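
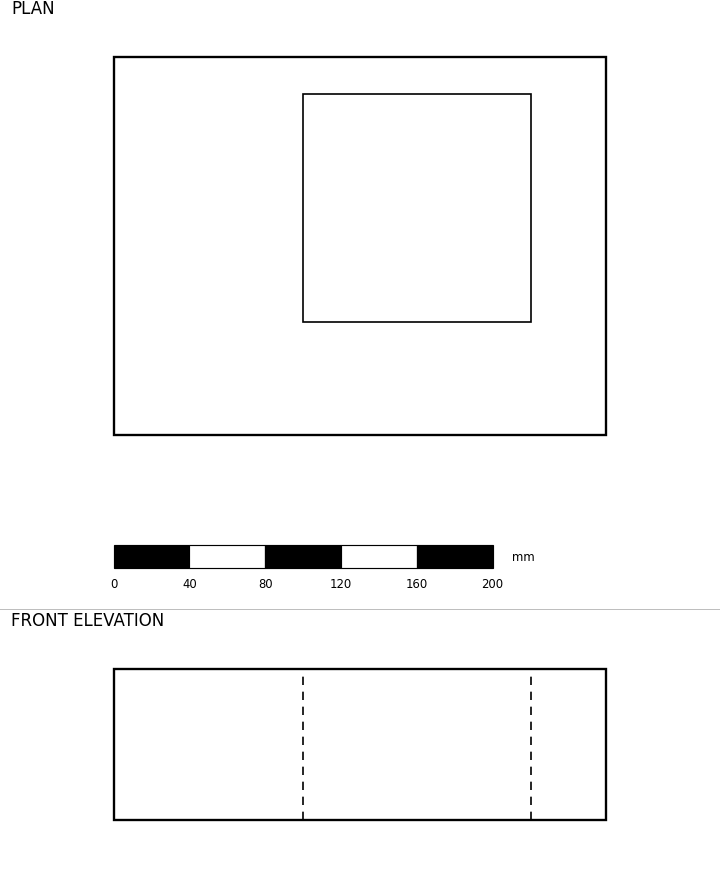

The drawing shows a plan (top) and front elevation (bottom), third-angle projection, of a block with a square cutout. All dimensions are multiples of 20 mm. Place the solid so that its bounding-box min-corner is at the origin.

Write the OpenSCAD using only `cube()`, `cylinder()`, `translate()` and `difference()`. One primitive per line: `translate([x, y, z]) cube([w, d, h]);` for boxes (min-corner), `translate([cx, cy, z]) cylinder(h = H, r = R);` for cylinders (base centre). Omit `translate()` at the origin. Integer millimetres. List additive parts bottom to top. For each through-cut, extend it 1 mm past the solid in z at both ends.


difference() {
  cube([260, 200, 80]);
  translate([100, 60, -1]) cube([120, 120, 82]);
}


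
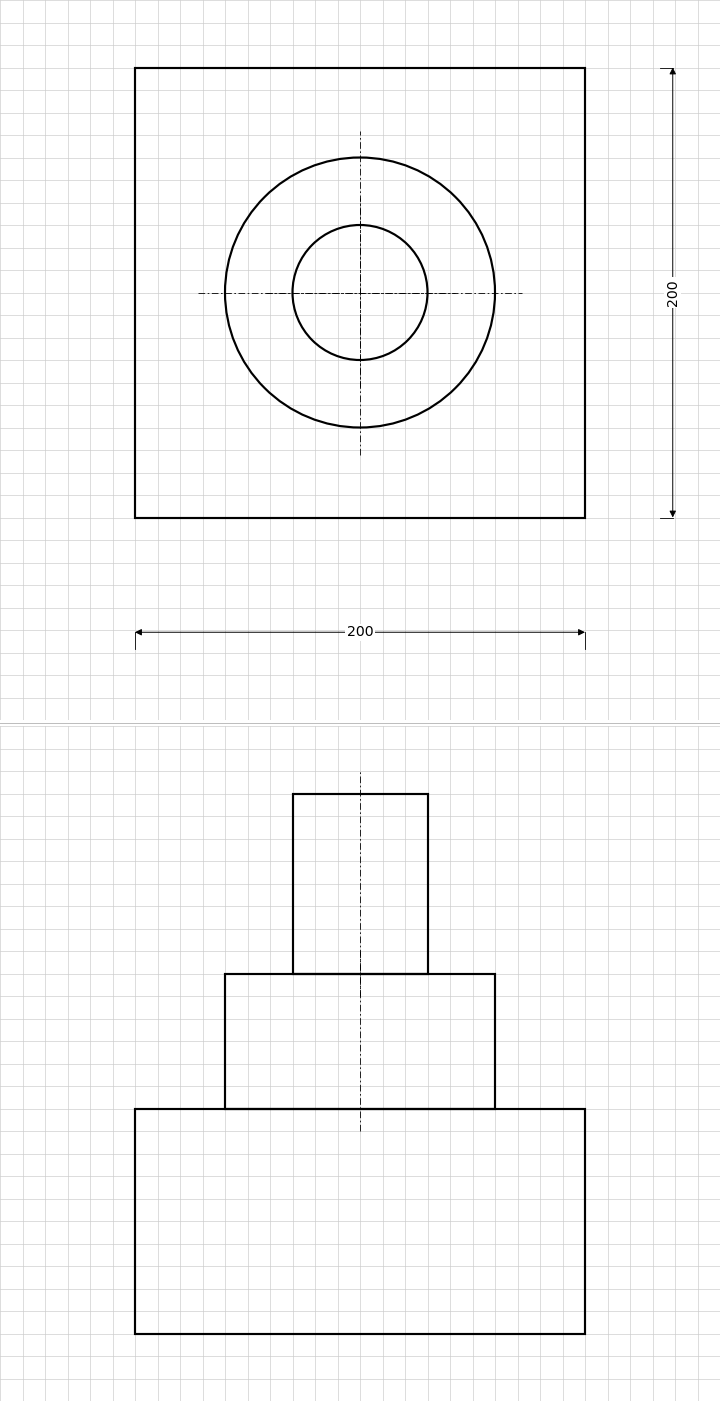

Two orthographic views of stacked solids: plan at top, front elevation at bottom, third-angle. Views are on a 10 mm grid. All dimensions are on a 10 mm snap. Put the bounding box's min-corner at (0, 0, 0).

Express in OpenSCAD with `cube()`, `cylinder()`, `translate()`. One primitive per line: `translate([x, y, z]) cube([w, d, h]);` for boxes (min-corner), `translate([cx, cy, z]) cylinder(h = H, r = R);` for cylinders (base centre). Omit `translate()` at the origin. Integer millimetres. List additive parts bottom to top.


cube([200, 200, 100]);
translate([100, 100, 100]) cylinder(h = 60, r = 60);
translate([100, 100, 160]) cylinder(h = 80, r = 30);


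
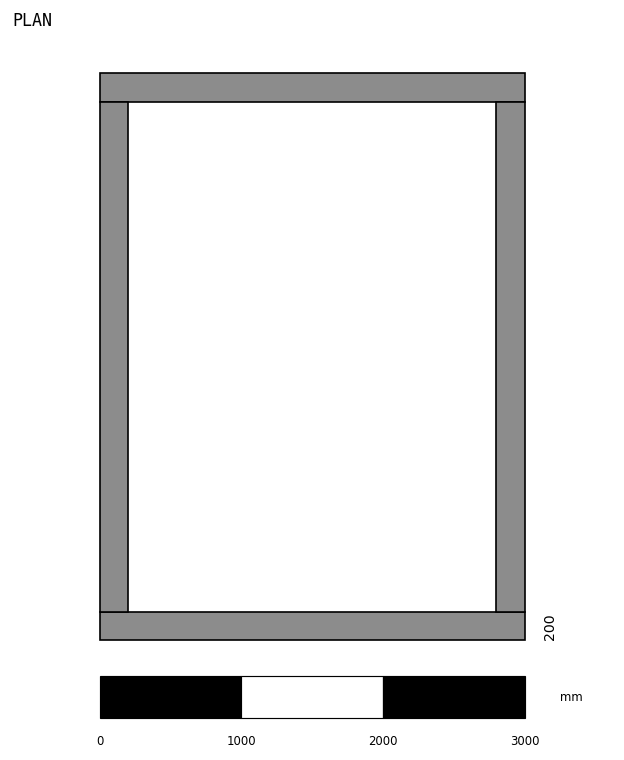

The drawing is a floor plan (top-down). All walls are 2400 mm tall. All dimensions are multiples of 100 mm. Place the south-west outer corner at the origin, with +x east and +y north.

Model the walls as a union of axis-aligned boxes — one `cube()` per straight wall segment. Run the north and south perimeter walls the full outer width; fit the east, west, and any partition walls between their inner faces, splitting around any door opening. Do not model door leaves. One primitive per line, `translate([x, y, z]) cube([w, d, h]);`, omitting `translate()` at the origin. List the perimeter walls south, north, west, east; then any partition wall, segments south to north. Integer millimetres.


cube([3000, 200, 2400]);
translate([0, 3800, 0]) cube([3000, 200, 2400]);
translate([0, 200, 0]) cube([200, 3600, 2400]);
translate([2800, 200, 0]) cube([200, 3600, 2400]);


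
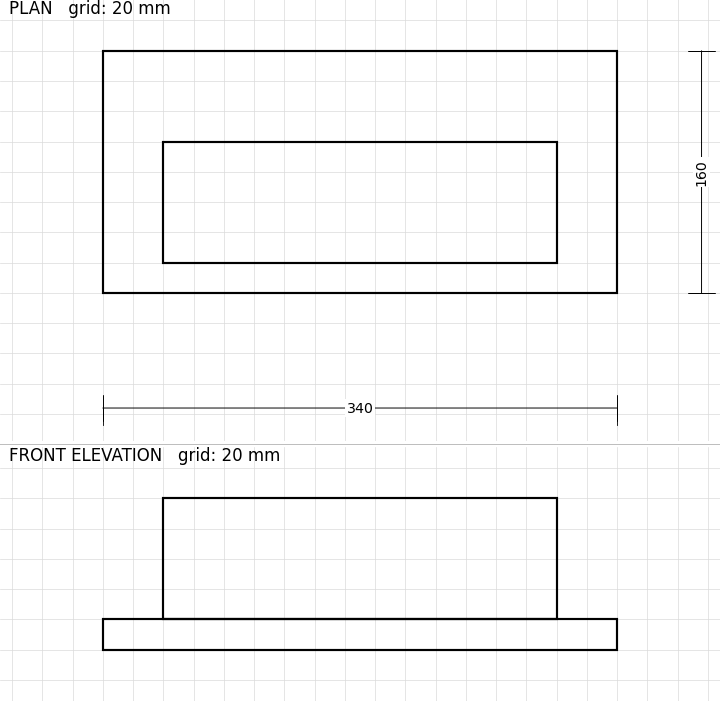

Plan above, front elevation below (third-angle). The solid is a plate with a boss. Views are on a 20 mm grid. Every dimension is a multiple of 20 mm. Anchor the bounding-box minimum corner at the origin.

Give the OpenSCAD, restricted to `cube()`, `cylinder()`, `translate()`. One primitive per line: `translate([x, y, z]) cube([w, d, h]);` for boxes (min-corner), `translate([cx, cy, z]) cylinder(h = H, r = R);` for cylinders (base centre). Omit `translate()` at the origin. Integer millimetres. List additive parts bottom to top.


cube([340, 160, 20]);
translate([40, 20, 20]) cube([260, 80, 80]);


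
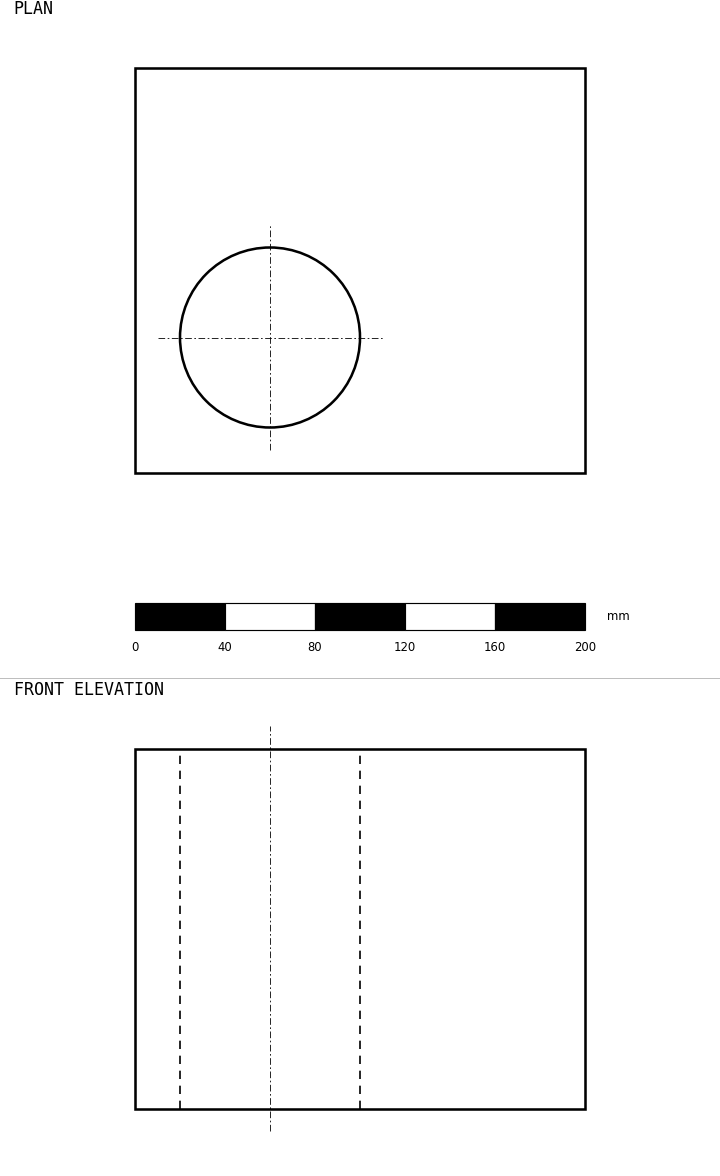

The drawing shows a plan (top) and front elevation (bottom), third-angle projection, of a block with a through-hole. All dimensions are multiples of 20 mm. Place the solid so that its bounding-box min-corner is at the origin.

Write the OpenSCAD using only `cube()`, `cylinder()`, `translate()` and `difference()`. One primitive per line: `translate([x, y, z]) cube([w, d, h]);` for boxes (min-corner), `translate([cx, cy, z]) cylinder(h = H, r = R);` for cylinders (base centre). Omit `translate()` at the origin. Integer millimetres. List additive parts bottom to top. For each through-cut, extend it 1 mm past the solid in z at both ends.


difference() {
  cube([200, 180, 160]);
  translate([60, 60, -1]) cylinder(h = 162, r = 40);
}


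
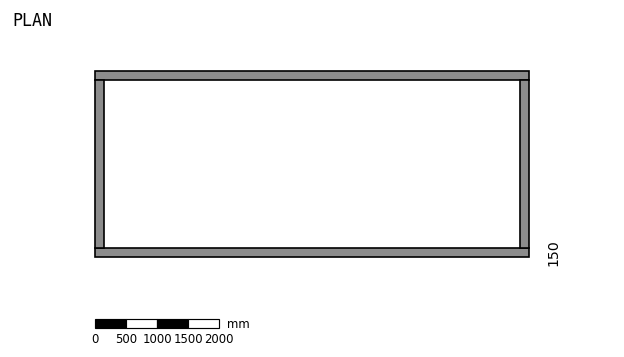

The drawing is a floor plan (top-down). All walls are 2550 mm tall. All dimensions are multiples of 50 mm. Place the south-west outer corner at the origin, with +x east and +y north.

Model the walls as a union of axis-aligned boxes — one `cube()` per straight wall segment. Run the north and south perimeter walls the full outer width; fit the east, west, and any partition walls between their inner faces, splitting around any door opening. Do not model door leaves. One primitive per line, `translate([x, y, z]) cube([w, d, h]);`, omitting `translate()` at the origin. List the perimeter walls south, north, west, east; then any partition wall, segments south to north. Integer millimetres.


cube([7000, 150, 2550]);
translate([0, 2850, 0]) cube([7000, 150, 2550]);
translate([0, 150, 0]) cube([150, 2700, 2550]);
translate([6850, 150, 0]) cube([150, 2700, 2550]);


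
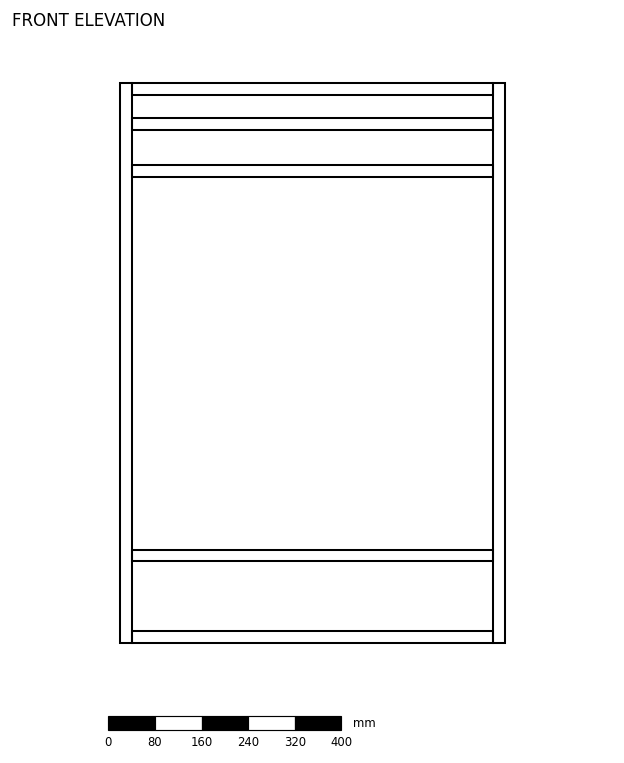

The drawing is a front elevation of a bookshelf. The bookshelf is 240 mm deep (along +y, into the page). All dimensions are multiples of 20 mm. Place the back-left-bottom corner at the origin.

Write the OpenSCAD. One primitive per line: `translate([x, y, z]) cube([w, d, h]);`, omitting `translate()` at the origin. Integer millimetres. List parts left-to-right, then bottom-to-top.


cube([20, 240, 960]);
translate([20, 0, 0]) cube([620, 240, 20]);
translate([20, 0, 140]) cube([620, 240, 20]);
translate([20, 0, 800]) cube([620, 240, 20]);
translate([20, 0, 880]) cube([620, 240, 20]);
translate([20, 0, 940]) cube([620, 240, 20]);
translate([640, 0, 0]) cube([20, 240, 960]);


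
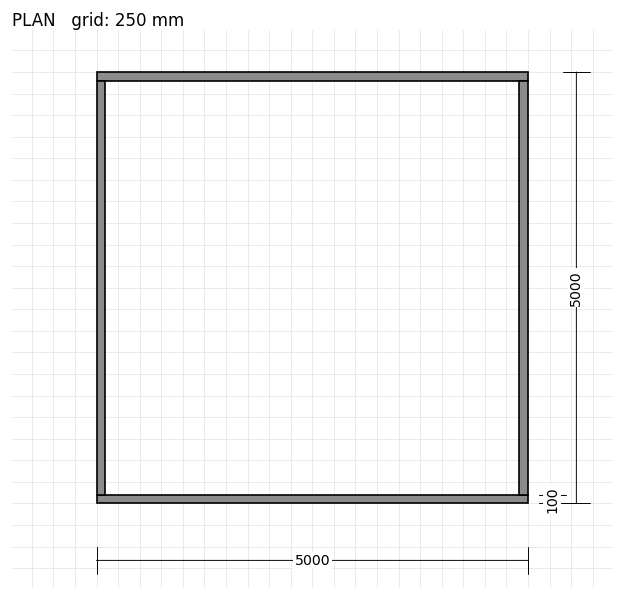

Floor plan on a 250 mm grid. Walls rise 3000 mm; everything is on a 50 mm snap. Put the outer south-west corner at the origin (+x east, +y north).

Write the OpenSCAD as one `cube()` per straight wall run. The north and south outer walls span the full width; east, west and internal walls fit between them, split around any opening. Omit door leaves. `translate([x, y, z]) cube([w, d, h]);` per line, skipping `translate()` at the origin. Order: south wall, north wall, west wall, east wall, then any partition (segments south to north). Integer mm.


cube([5000, 100, 3000]);
translate([0, 4900, 0]) cube([5000, 100, 3000]);
translate([0, 100, 0]) cube([100, 4800, 3000]);
translate([4900, 100, 0]) cube([100, 4800, 3000]);


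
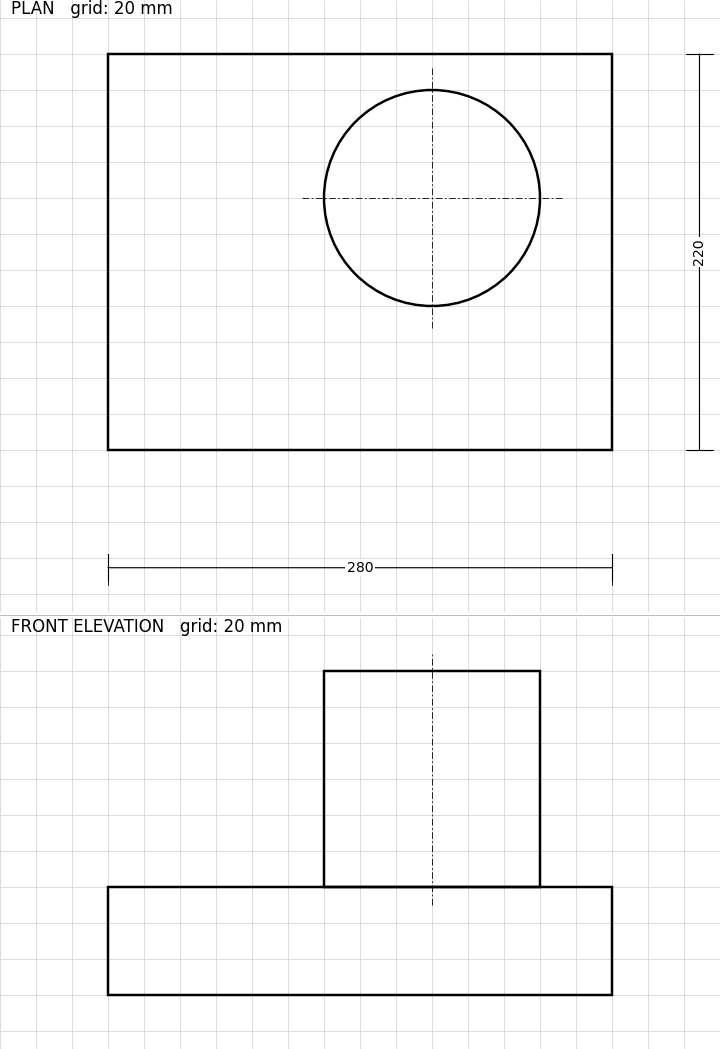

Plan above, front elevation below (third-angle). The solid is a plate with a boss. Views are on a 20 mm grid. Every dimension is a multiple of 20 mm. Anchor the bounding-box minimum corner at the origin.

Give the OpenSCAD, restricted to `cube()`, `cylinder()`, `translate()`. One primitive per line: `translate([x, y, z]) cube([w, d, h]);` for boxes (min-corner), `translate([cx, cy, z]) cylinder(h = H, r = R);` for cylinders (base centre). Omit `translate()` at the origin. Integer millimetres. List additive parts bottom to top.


cube([280, 220, 60]);
translate([180, 140, 60]) cylinder(h = 120, r = 60);


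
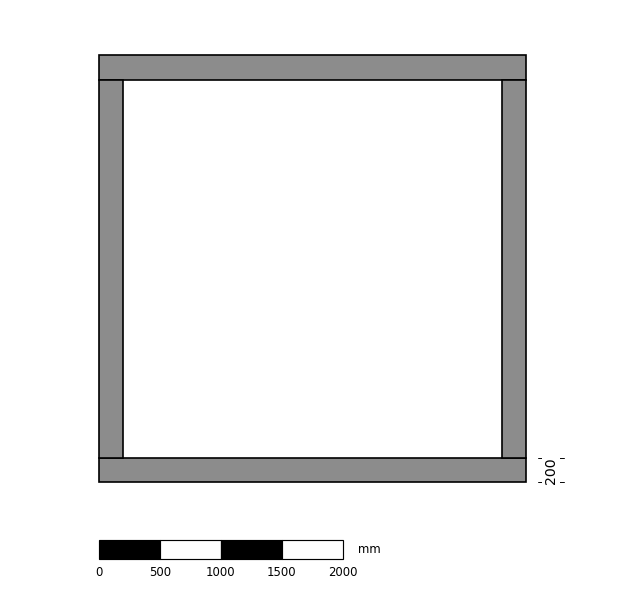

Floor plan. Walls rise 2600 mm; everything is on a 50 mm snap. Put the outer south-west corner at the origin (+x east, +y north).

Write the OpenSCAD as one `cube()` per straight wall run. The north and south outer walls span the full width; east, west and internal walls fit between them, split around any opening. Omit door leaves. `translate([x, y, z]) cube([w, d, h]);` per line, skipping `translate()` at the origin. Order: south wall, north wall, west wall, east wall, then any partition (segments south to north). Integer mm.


cube([3500, 200, 2600]);
translate([0, 3300, 0]) cube([3500, 200, 2600]);
translate([0, 200, 0]) cube([200, 3100, 2600]);
translate([3300, 200, 0]) cube([200, 3100, 2600]);


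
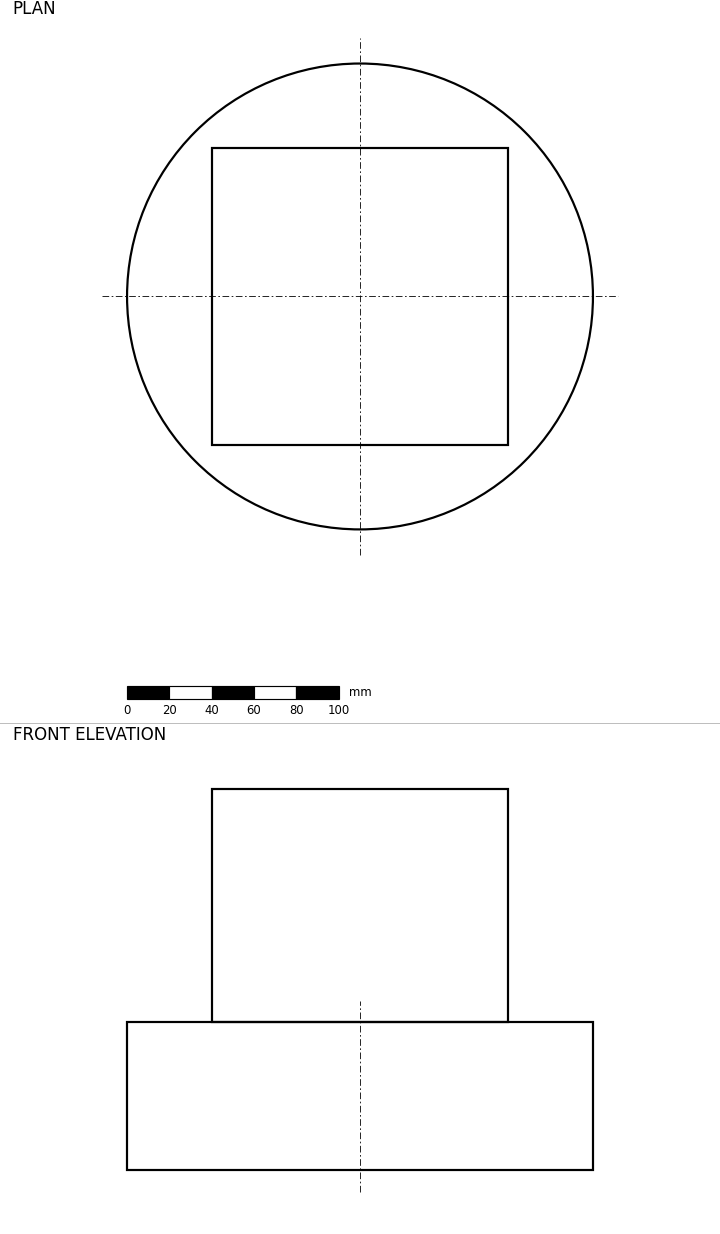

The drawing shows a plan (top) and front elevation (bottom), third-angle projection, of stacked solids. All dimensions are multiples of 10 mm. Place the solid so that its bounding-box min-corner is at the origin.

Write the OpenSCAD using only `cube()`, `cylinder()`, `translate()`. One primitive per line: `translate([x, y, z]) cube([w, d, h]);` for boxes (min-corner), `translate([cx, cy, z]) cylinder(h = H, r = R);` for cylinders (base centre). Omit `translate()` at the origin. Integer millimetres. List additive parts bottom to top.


translate([110, 110, 0]) cylinder(h = 70, r = 110);
translate([40, 40, 70]) cube([140, 140, 110]);


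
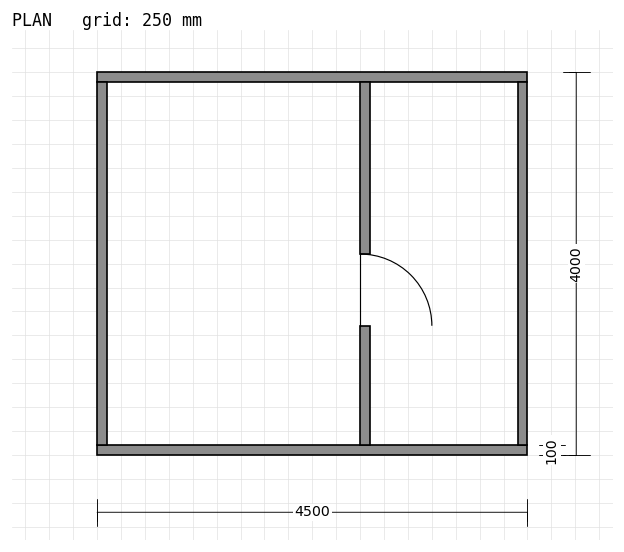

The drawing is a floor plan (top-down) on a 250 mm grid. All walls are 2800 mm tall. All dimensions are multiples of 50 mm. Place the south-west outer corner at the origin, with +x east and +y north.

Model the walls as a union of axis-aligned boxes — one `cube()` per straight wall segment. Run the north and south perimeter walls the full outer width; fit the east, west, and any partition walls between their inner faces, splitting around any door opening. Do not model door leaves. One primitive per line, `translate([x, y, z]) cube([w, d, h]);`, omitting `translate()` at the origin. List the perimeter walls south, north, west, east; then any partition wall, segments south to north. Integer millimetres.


cube([4500, 100, 2800]);
translate([0, 3900, 0]) cube([4500, 100, 2800]);
translate([0, 100, 0]) cube([100, 3800, 2800]);
translate([4400, 100, 0]) cube([100, 3800, 2800]);
translate([2750, 100, 0]) cube([100, 1250, 2800]);
translate([2750, 2100, 0]) cube([100, 1800, 2800]);


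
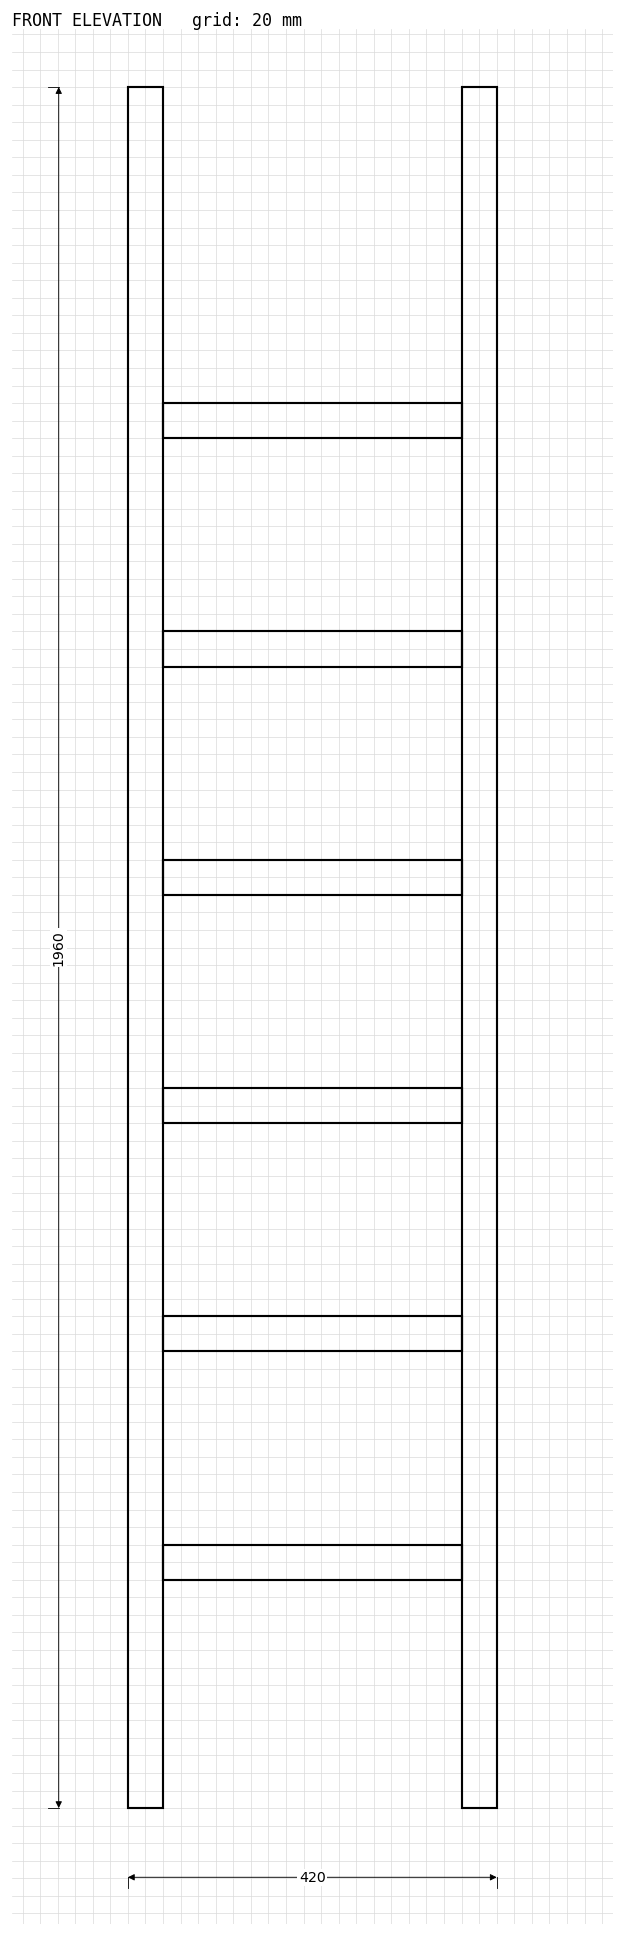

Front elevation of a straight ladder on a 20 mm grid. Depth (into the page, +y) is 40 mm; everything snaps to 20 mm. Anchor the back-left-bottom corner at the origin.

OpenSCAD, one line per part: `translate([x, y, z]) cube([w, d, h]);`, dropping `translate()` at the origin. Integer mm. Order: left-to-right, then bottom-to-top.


cube([40, 40, 1960]);
translate([40, 0, 260]) cube([340, 40, 40]);
translate([40, 0, 520]) cube([340, 40, 40]);
translate([40, 0, 780]) cube([340, 40, 40]);
translate([40, 0, 1040]) cube([340, 40, 40]);
translate([40, 0, 1300]) cube([340, 40, 40]);
translate([40, 0, 1560]) cube([340, 40, 40]);
translate([380, 0, 0]) cube([40, 40, 1960]);


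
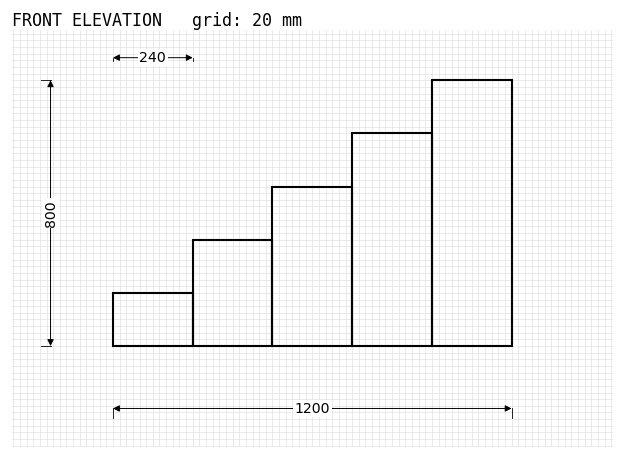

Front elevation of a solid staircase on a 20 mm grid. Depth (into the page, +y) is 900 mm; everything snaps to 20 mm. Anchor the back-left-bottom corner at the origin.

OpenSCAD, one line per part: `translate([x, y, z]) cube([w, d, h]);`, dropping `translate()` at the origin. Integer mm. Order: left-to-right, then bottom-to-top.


cube([240, 900, 160]);
translate([240, 0, 0]) cube([240, 900, 320]);
translate([480, 0, 0]) cube([240, 900, 480]);
translate([720, 0, 0]) cube([240, 900, 640]);
translate([960, 0, 0]) cube([240, 900, 800]);


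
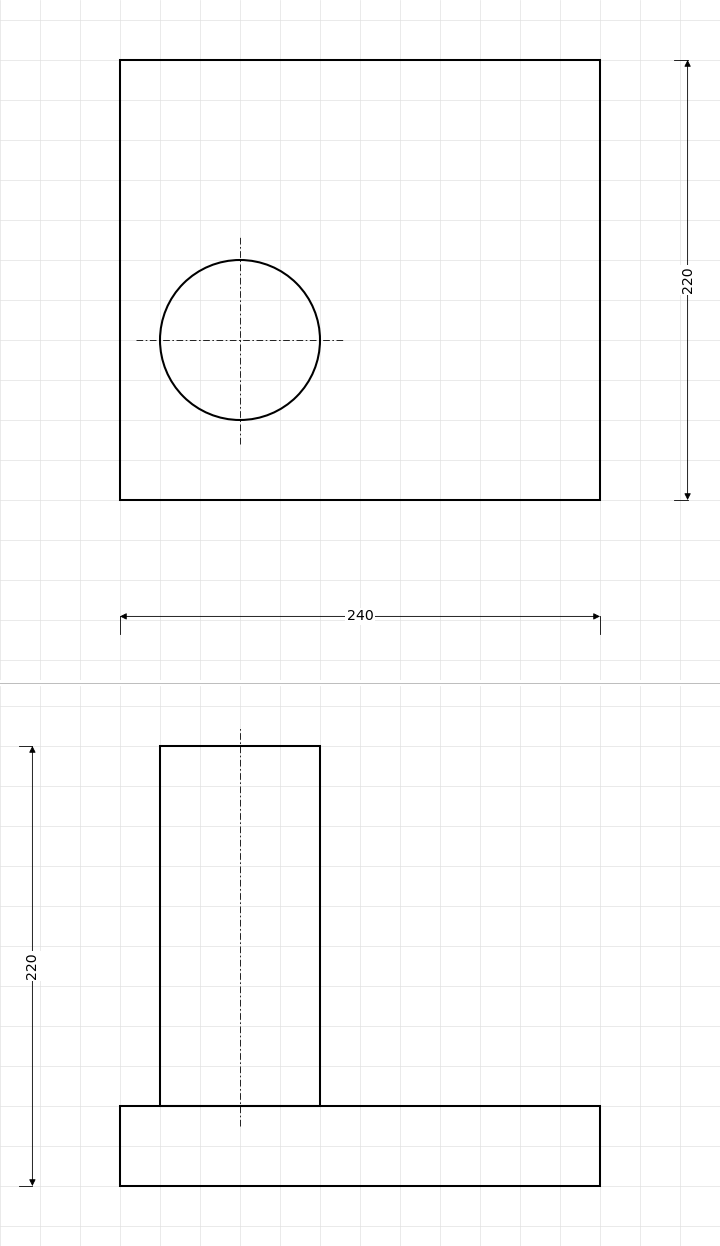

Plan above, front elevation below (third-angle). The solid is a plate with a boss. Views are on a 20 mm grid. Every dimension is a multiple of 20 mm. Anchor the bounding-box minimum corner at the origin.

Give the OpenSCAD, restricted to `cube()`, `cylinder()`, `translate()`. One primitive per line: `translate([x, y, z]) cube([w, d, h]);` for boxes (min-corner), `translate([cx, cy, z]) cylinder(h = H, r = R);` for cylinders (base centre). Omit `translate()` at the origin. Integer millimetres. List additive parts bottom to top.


cube([240, 220, 40]);
translate([60, 80, 40]) cylinder(h = 180, r = 40);


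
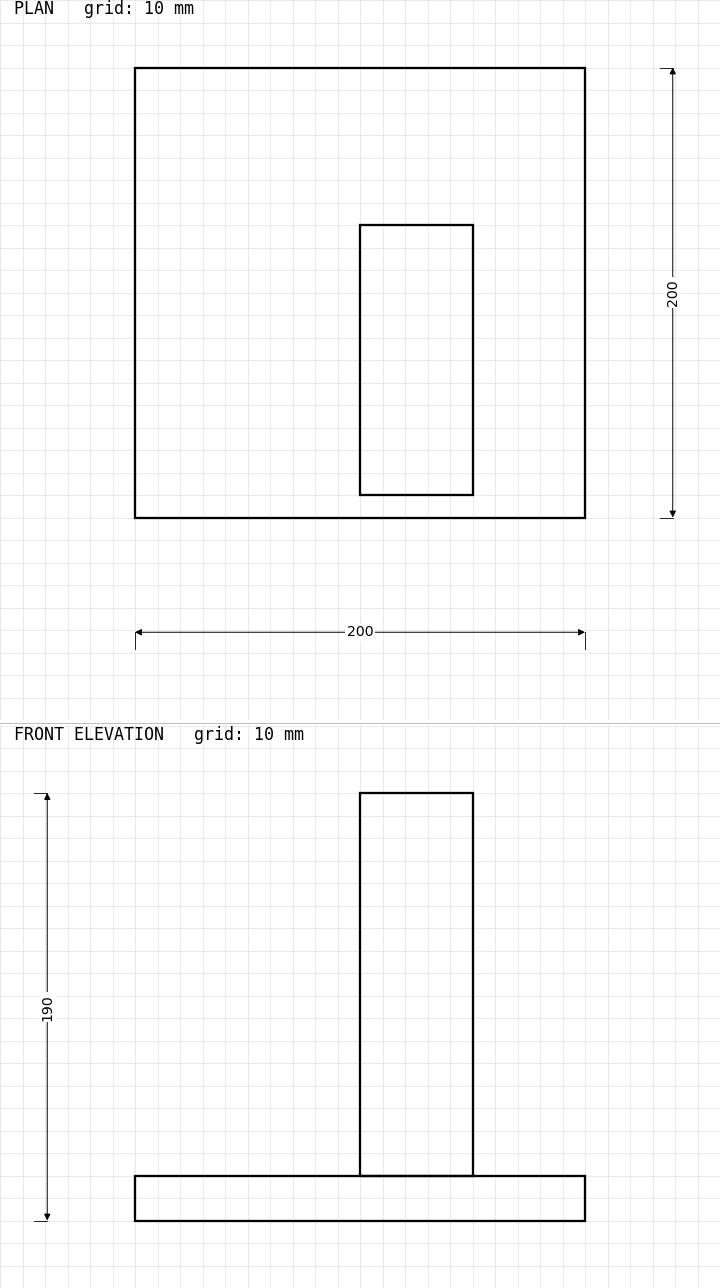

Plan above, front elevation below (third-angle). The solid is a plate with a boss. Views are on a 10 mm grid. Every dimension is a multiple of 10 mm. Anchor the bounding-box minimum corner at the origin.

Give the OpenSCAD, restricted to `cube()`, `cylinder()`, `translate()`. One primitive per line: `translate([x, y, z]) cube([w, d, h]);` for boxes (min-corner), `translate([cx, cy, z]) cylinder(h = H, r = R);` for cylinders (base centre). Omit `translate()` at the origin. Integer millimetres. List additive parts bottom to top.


cube([200, 200, 20]);
translate([100, 10, 20]) cube([50, 120, 170]);


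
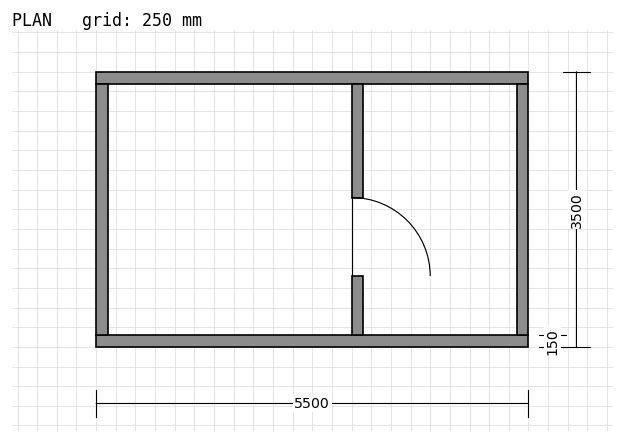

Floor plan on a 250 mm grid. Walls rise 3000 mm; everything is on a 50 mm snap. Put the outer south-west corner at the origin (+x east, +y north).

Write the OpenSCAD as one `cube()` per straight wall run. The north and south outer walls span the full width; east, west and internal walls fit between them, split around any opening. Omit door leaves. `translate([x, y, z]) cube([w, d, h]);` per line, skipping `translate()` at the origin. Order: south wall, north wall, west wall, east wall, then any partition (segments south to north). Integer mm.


cube([5500, 150, 3000]);
translate([0, 3350, 0]) cube([5500, 150, 3000]);
translate([0, 150, 0]) cube([150, 3200, 3000]);
translate([5350, 150, 0]) cube([150, 3200, 3000]);
translate([3250, 150, 0]) cube([150, 750, 3000]);
translate([3250, 1900, 0]) cube([150, 1450, 3000]);


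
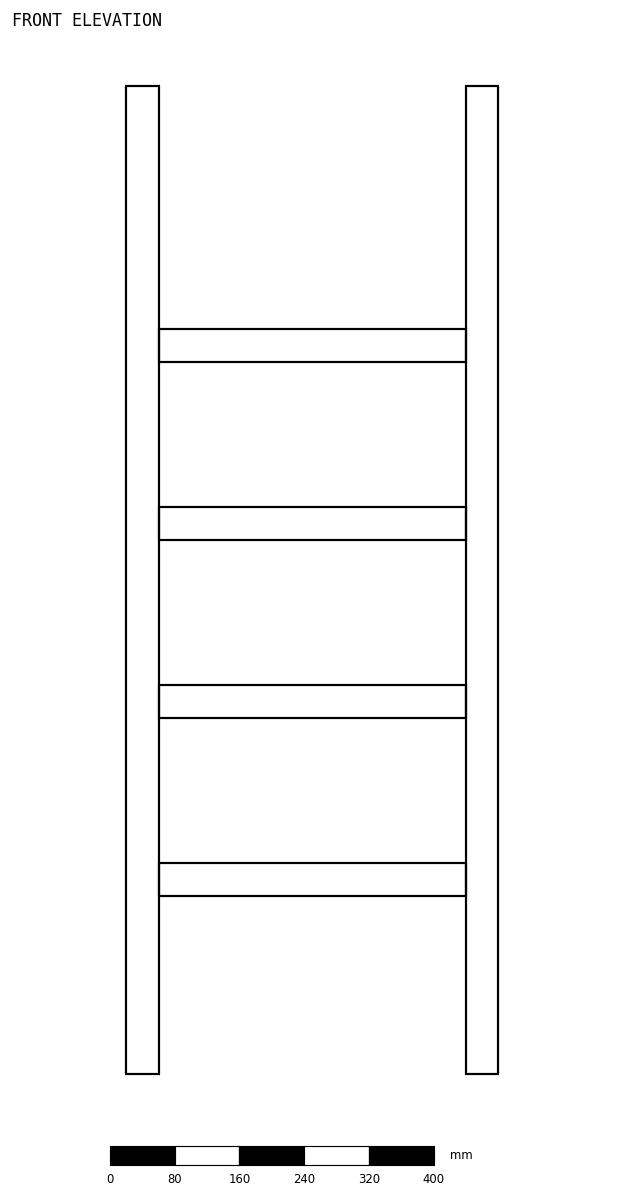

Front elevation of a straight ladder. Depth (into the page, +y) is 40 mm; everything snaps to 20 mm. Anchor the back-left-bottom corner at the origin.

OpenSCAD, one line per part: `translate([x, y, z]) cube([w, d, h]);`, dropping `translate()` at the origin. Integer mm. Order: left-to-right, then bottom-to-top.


cube([40, 40, 1220]);
translate([40, 0, 220]) cube([380, 40, 40]);
translate([40, 0, 440]) cube([380, 40, 40]);
translate([40, 0, 660]) cube([380, 40, 40]);
translate([40, 0, 880]) cube([380, 40, 40]);
translate([420, 0, 0]) cube([40, 40, 1220]);


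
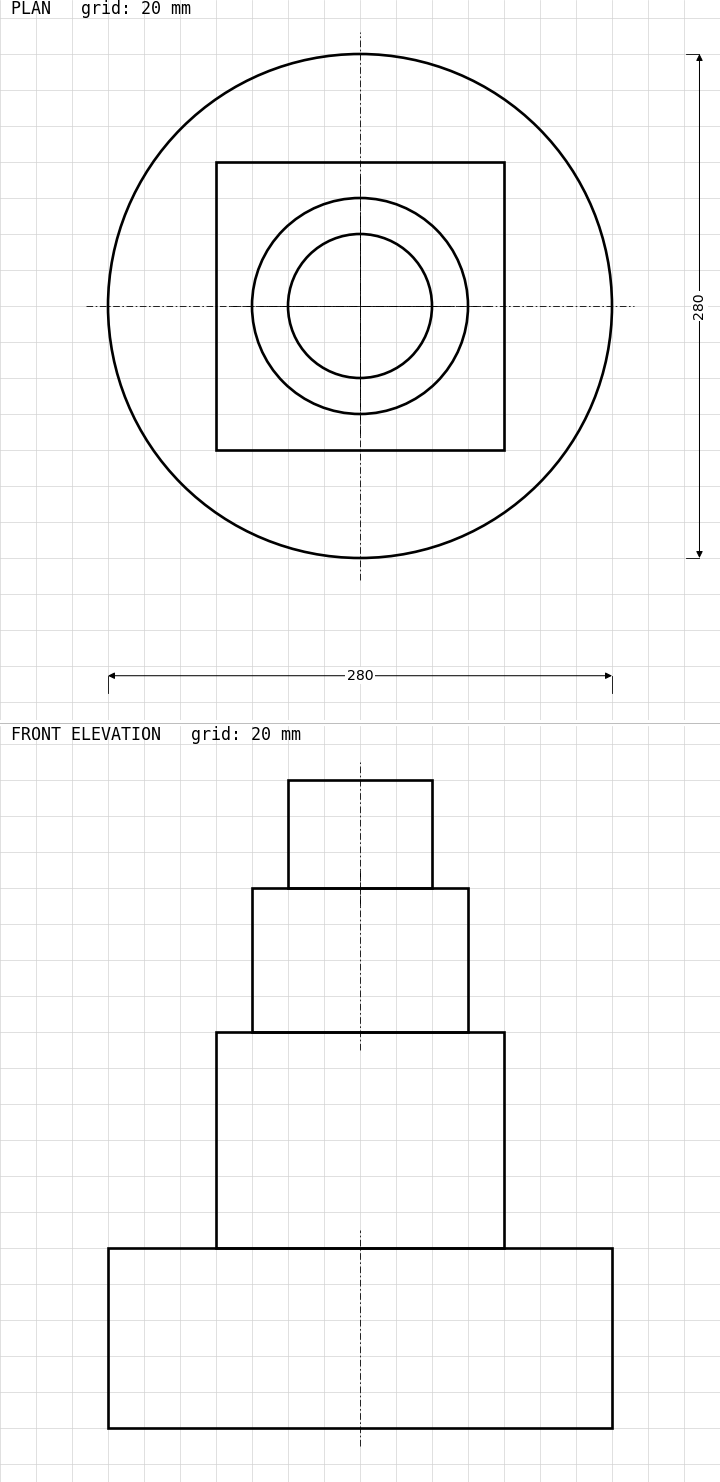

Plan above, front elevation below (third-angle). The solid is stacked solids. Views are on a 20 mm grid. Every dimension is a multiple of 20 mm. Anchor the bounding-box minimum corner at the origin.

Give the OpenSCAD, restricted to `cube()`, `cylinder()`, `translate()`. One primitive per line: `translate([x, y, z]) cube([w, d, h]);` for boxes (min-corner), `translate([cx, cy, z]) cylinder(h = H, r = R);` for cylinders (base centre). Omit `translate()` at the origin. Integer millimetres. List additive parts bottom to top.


translate([140, 140, 0]) cylinder(h = 100, r = 140);
translate([60, 60, 100]) cube([160, 160, 120]);
translate([140, 140, 220]) cylinder(h = 80, r = 60);
translate([140, 140, 300]) cylinder(h = 60, r = 40);


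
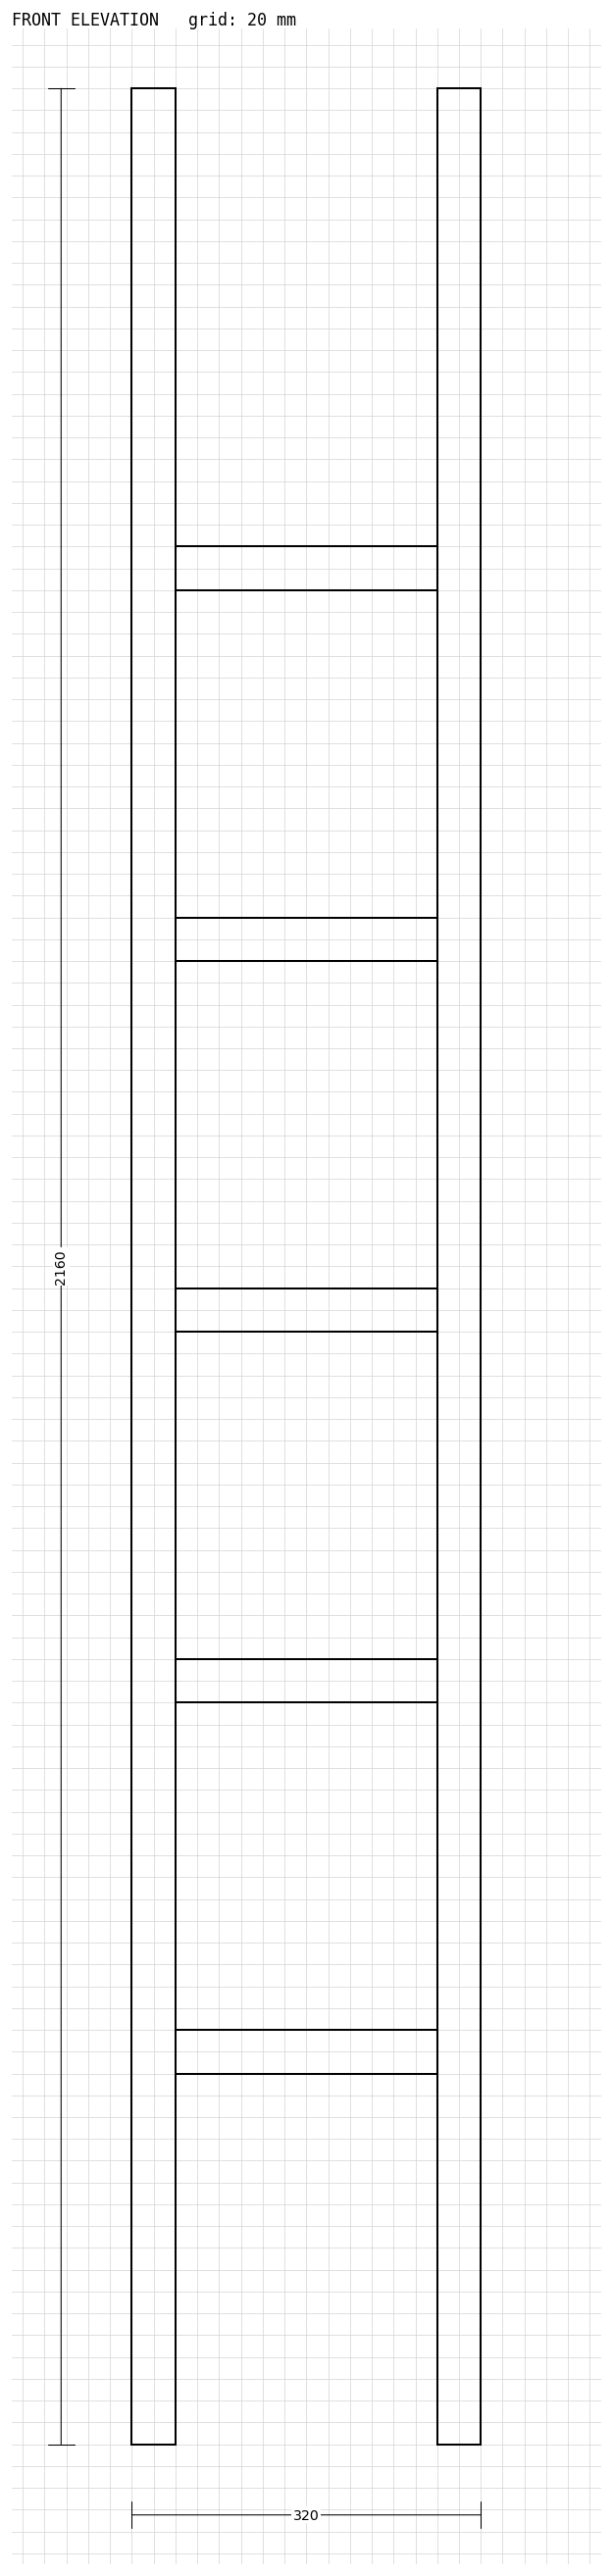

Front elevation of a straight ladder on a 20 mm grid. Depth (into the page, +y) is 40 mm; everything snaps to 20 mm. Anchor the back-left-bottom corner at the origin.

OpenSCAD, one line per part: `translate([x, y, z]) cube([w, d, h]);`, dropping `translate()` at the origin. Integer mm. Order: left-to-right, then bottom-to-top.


cube([40, 40, 2160]);
translate([40, 0, 340]) cube([240, 40, 40]);
translate([40, 0, 680]) cube([240, 40, 40]);
translate([40, 0, 1020]) cube([240, 40, 40]);
translate([40, 0, 1360]) cube([240, 40, 40]);
translate([40, 0, 1700]) cube([240, 40, 40]);
translate([280, 0, 0]) cube([40, 40, 2160]);


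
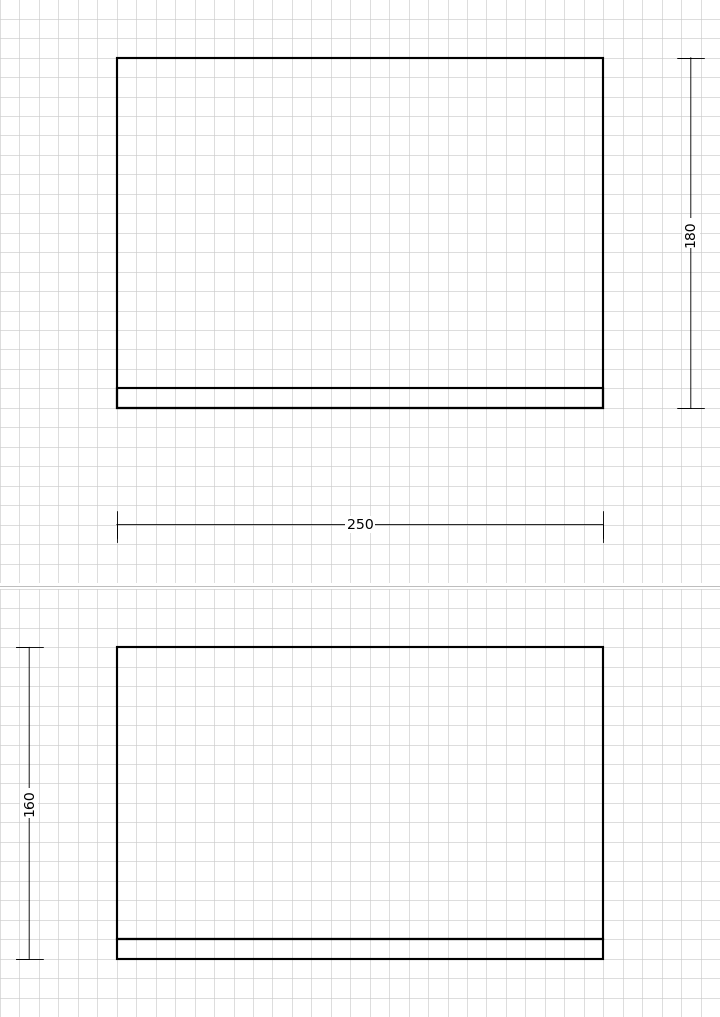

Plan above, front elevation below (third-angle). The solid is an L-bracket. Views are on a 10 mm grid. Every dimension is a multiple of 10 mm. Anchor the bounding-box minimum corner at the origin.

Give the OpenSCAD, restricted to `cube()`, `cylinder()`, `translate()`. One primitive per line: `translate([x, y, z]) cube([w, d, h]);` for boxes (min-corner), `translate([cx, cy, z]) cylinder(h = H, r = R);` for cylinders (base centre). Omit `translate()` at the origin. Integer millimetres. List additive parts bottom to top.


cube([250, 180, 10]);
translate([0, 0, 10]) cube([250, 10, 150]);


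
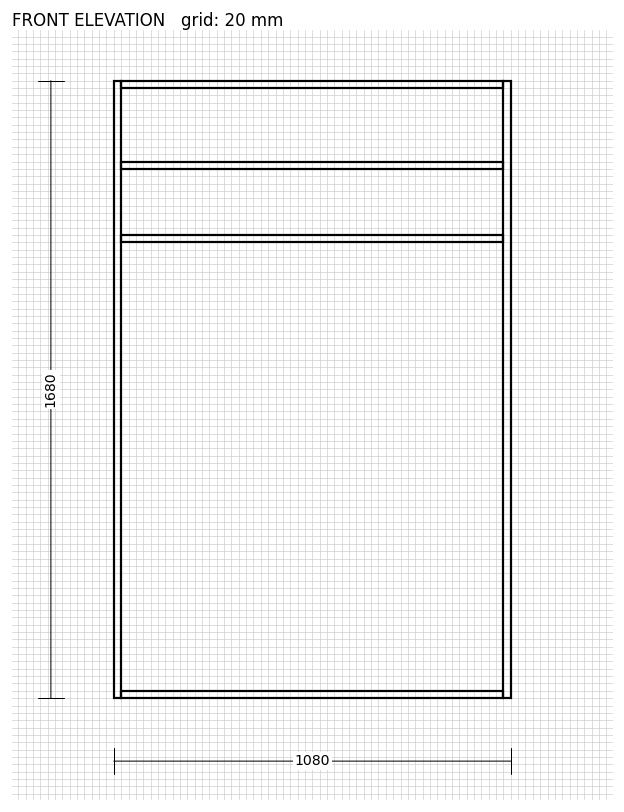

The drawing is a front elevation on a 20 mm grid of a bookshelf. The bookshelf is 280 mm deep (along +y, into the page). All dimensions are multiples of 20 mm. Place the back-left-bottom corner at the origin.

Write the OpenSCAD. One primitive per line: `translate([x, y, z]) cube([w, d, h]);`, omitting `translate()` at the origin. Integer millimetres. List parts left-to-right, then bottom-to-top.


cube([20, 280, 1680]);
translate([20, 0, 0]) cube([1040, 280, 20]);
translate([20, 0, 1240]) cube([1040, 280, 20]);
translate([20, 0, 1440]) cube([1040, 280, 20]);
translate([20, 0, 1660]) cube([1040, 280, 20]);
translate([1060, 0, 0]) cube([20, 280, 1680]);


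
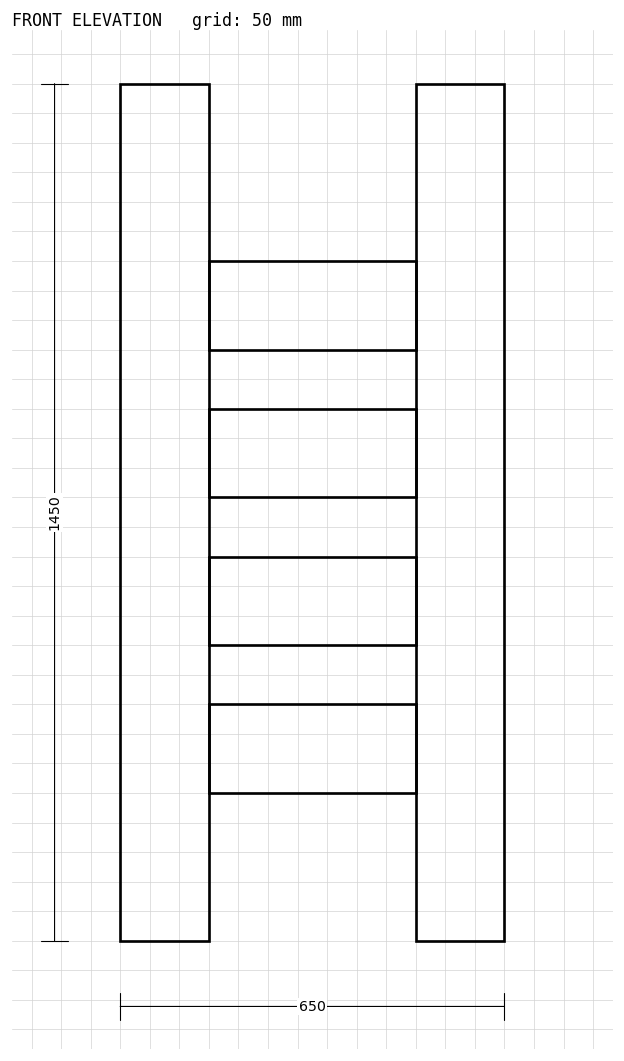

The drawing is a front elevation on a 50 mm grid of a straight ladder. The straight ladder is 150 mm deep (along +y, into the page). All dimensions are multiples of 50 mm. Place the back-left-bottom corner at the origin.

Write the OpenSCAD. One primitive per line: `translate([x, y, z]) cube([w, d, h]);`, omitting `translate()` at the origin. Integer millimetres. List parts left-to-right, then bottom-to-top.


cube([150, 150, 1450]);
translate([150, 0, 250]) cube([350, 150, 150]);
translate([150, 0, 500]) cube([350, 150, 150]);
translate([150, 0, 750]) cube([350, 150, 150]);
translate([150, 0, 1000]) cube([350, 150, 150]);
translate([500, 0, 0]) cube([150, 150, 1450]);


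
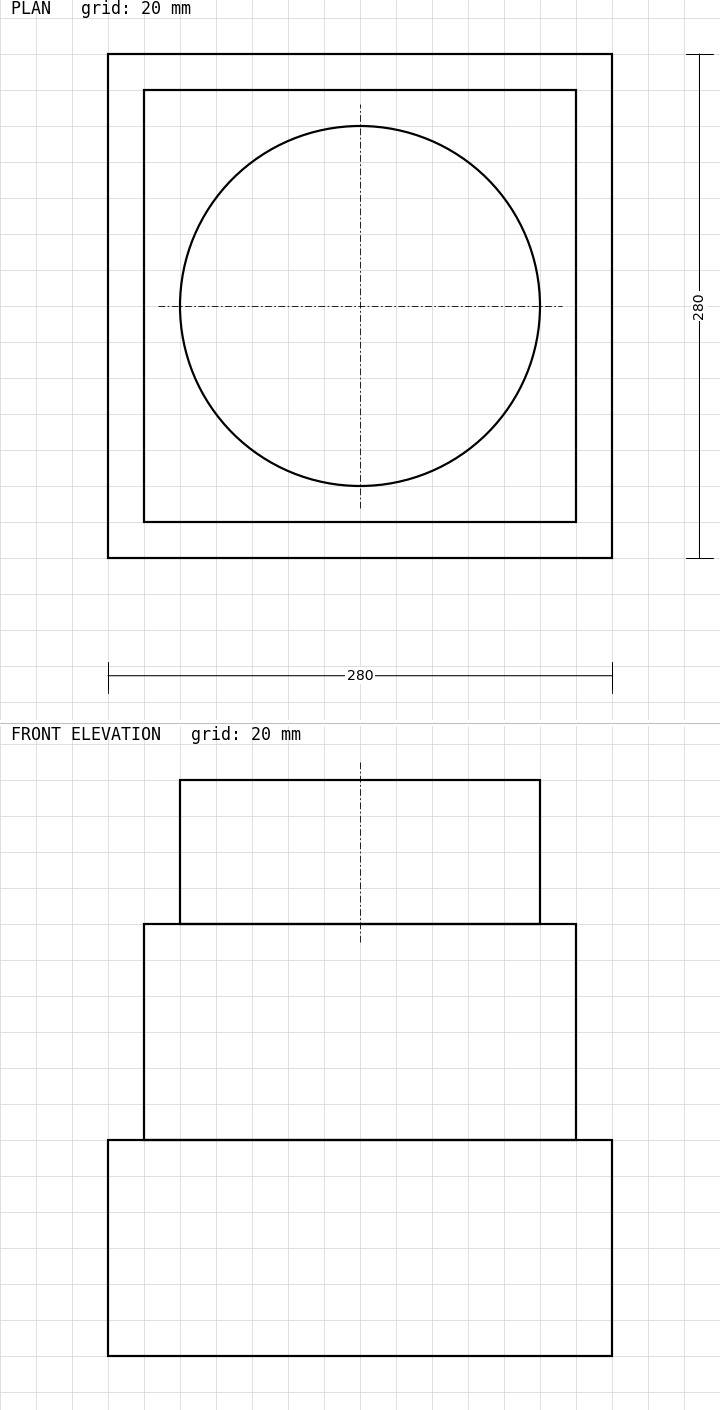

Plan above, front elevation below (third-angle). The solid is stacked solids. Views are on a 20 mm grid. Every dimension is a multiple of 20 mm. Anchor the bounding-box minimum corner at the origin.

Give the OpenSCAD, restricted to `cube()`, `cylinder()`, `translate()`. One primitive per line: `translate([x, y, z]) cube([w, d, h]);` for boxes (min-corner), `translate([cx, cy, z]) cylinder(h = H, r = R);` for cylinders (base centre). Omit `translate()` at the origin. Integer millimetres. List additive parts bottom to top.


cube([280, 280, 120]);
translate([20, 20, 120]) cube([240, 240, 120]);
translate([140, 140, 240]) cylinder(h = 80, r = 100);


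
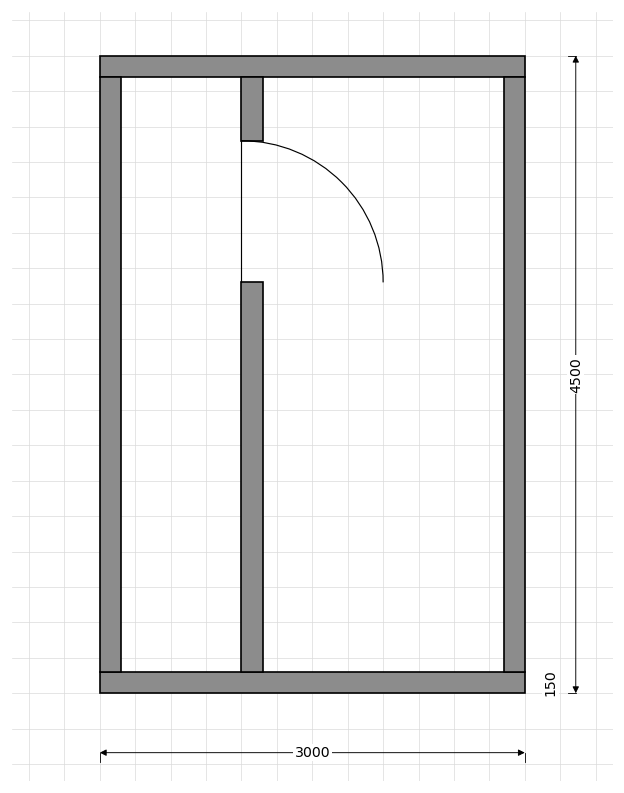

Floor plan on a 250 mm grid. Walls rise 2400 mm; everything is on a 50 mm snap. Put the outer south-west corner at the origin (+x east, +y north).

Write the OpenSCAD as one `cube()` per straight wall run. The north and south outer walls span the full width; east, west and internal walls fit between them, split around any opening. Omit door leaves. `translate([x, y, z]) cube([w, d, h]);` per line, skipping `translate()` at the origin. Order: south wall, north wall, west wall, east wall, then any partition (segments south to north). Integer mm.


cube([3000, 150, 2400]);
translate([0, 4350, 0]) cube([3000, 150, 2400]);
translate([0, 150, 0]) cube([150, 4200, 2400]);
translate([2850, 150, 0]) cube([150, 4200, 2400]);
translate([1000, 150, 0]) cube([150, 2750, 2400]);
translate([1000, 3900, 0]) cube([150, 450, 2400]);


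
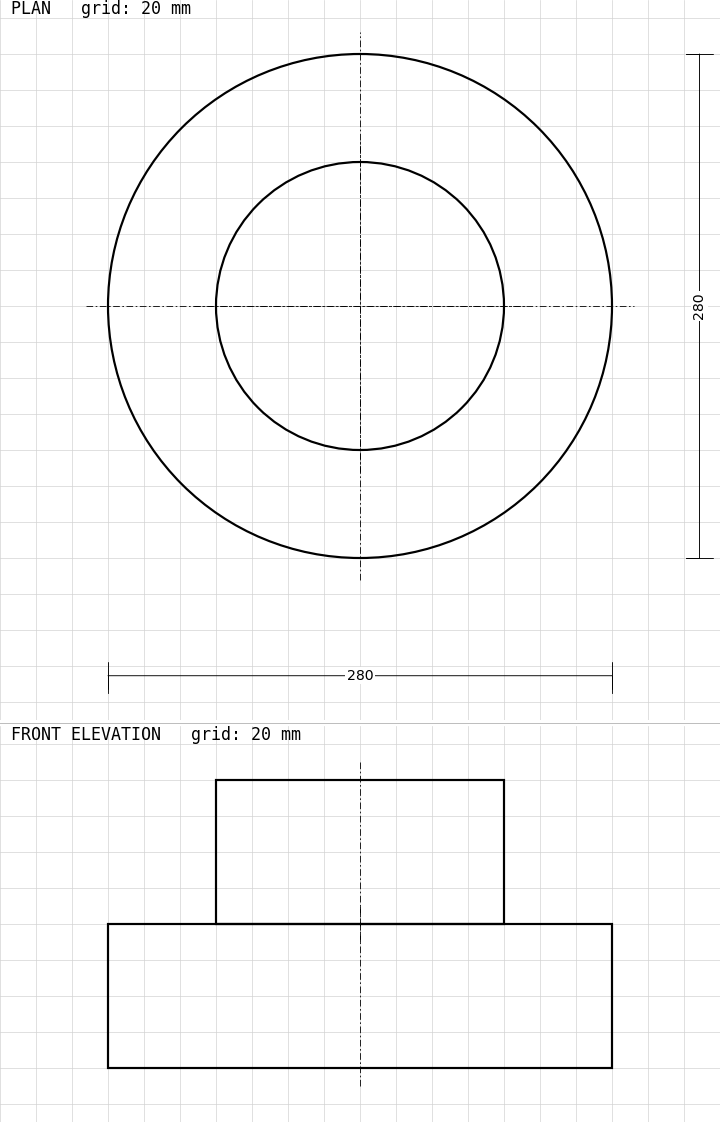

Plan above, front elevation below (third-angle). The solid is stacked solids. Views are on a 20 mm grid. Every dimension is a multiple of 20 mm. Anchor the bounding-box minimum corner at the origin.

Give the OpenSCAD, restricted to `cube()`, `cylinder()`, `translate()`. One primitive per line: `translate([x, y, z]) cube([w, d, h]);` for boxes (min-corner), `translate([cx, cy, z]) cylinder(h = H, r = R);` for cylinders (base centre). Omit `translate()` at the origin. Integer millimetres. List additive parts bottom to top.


translate([140, 140, 0]) cylinder(h = 80, r = 140);
translate([140, 140, 80]) cylinder(h = 80, r = 80);


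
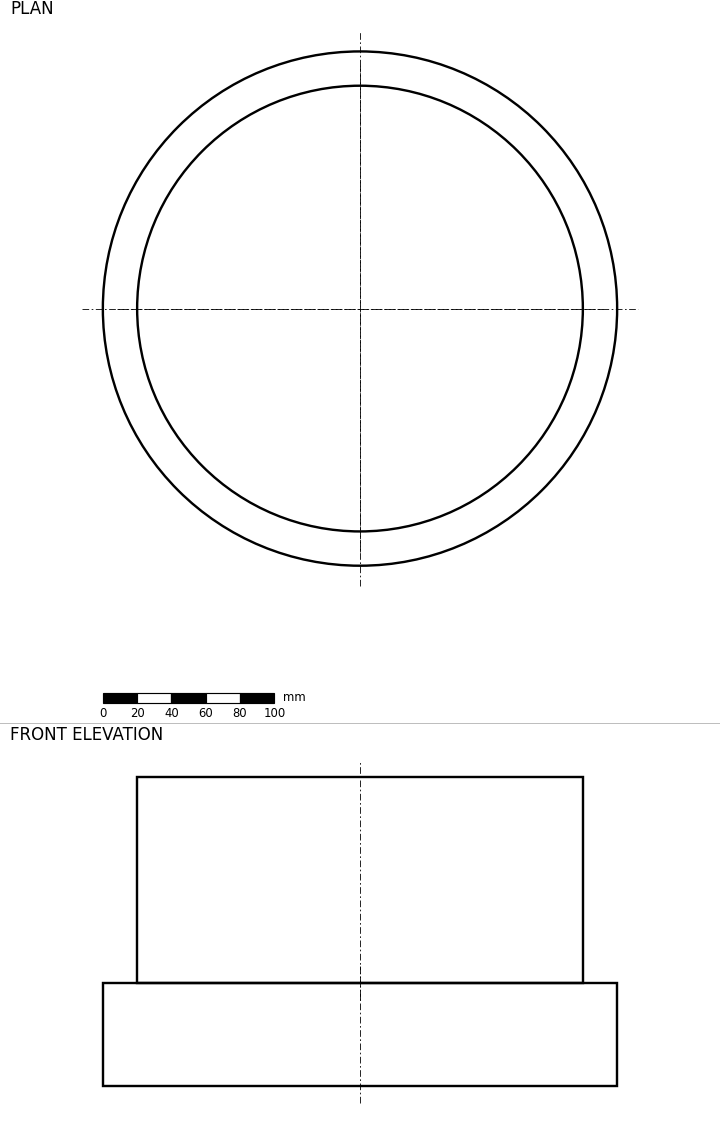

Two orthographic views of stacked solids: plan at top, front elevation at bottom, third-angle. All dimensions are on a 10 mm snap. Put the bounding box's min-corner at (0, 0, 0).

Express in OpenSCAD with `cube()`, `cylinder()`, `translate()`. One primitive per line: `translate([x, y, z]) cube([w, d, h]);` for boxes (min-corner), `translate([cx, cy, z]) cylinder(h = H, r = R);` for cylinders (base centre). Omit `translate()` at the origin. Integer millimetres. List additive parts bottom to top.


translate([150, 150, 0]) cylinder(h = 60, r = 150);
translate([150, 150, 60]) cylinder(h = 120, r = 130);


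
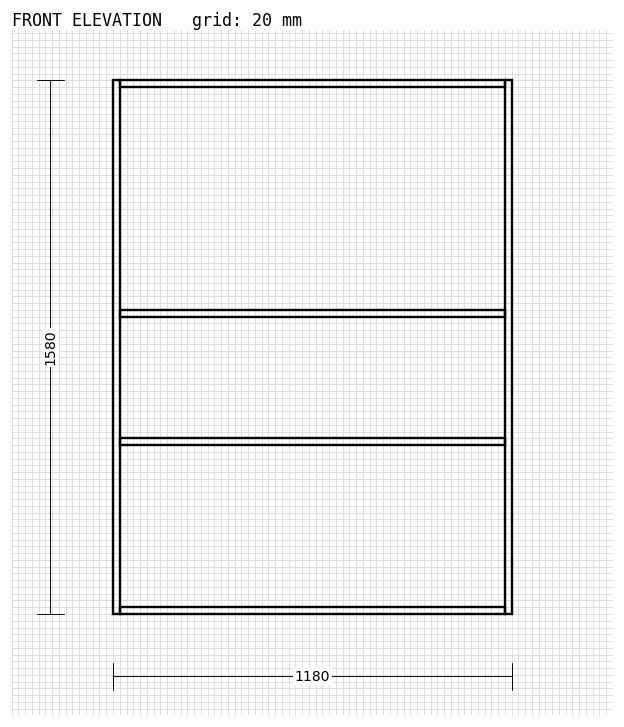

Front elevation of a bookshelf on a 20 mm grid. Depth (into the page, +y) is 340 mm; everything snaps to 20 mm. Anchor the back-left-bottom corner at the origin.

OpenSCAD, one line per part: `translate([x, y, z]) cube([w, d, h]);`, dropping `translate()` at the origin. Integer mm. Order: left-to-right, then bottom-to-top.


cube([20, 340, 1580]);
translate([20, 0, 0]) cube([1140, 340, 20]);
translate([20, 0, 500]) cube([1140, 340, 20]);
translate([20, 0, 880]) cube([1140, 340, 20]);
translate([20, 0, 1560]) cube([1140, 340, 20]);
translate([1160, 0, 0]) cube([20, 340, 1580]);


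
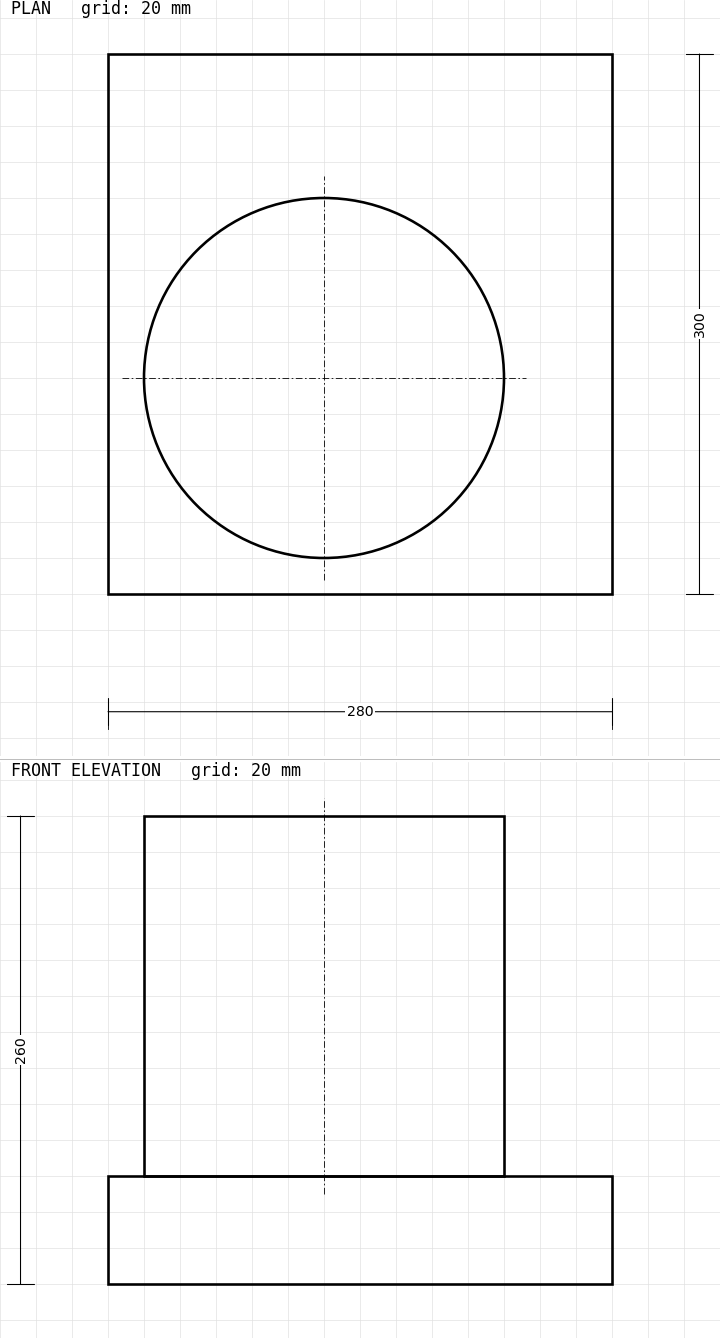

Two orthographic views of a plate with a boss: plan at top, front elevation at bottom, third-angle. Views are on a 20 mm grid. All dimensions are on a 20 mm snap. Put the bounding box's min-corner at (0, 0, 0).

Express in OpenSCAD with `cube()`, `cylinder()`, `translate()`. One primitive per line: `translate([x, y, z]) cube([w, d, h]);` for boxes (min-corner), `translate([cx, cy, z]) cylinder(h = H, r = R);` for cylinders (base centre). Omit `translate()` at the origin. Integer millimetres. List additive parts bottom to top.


cube([280, 300, 60]);
translate([120, 120, 60]) cylinder(h = 200, r = 100);


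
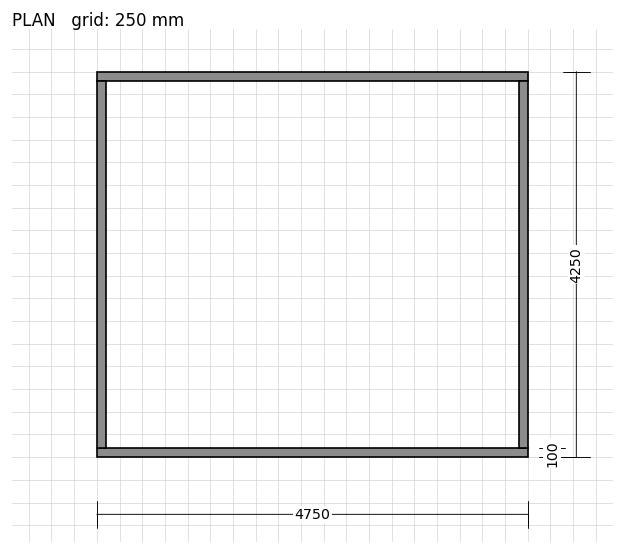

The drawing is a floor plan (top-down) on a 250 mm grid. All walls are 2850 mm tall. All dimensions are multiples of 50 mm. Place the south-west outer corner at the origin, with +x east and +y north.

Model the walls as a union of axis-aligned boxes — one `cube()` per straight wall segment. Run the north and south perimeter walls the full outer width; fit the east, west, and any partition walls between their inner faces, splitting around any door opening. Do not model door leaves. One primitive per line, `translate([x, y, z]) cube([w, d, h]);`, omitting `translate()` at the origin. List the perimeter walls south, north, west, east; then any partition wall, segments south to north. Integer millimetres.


cube([4750, 100, 2850]);
translate([0, 4150, 0]) cube([4750, 100, 2850]);
translate([0, 100, 0]) cube([100, 4050, 2850]);
translate([4650, 100, 0]) cube([100, 4050, 2850]);


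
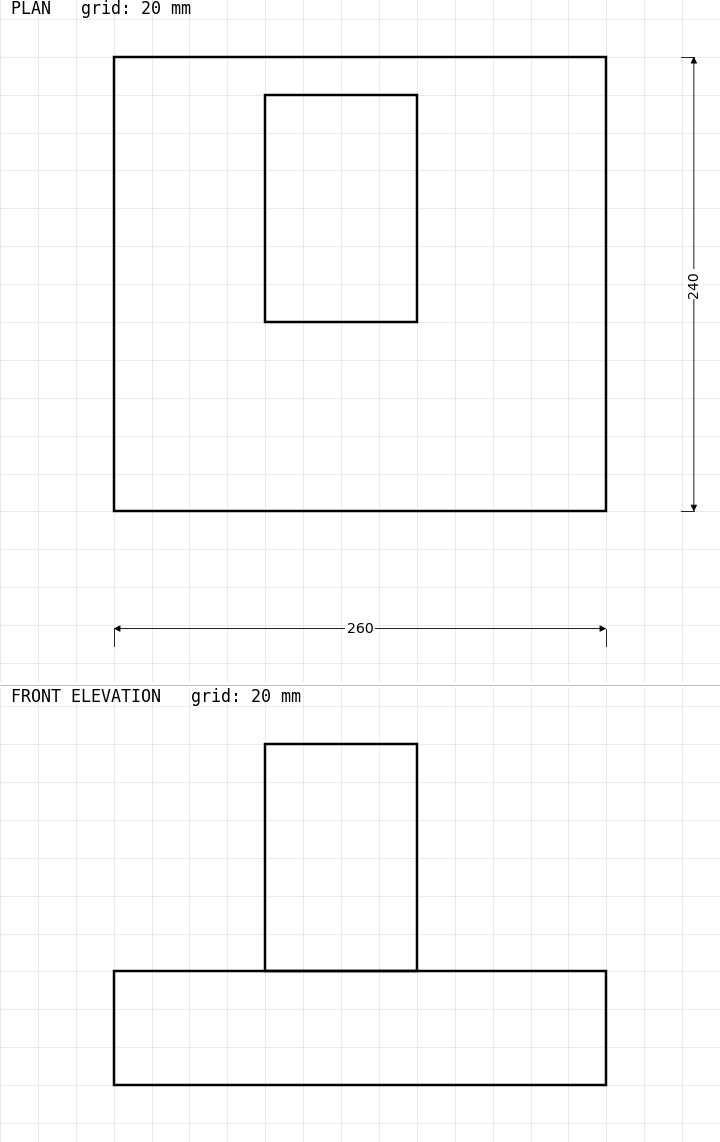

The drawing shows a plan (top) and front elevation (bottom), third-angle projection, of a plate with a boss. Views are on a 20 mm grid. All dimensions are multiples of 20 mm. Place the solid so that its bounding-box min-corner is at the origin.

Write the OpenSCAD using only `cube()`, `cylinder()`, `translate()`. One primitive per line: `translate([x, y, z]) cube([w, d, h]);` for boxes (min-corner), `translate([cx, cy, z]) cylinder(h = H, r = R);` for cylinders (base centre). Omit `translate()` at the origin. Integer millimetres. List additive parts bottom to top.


cube([260, 240, 60]);
translate([80, 100, 60]) cube([80, 120, 120]);


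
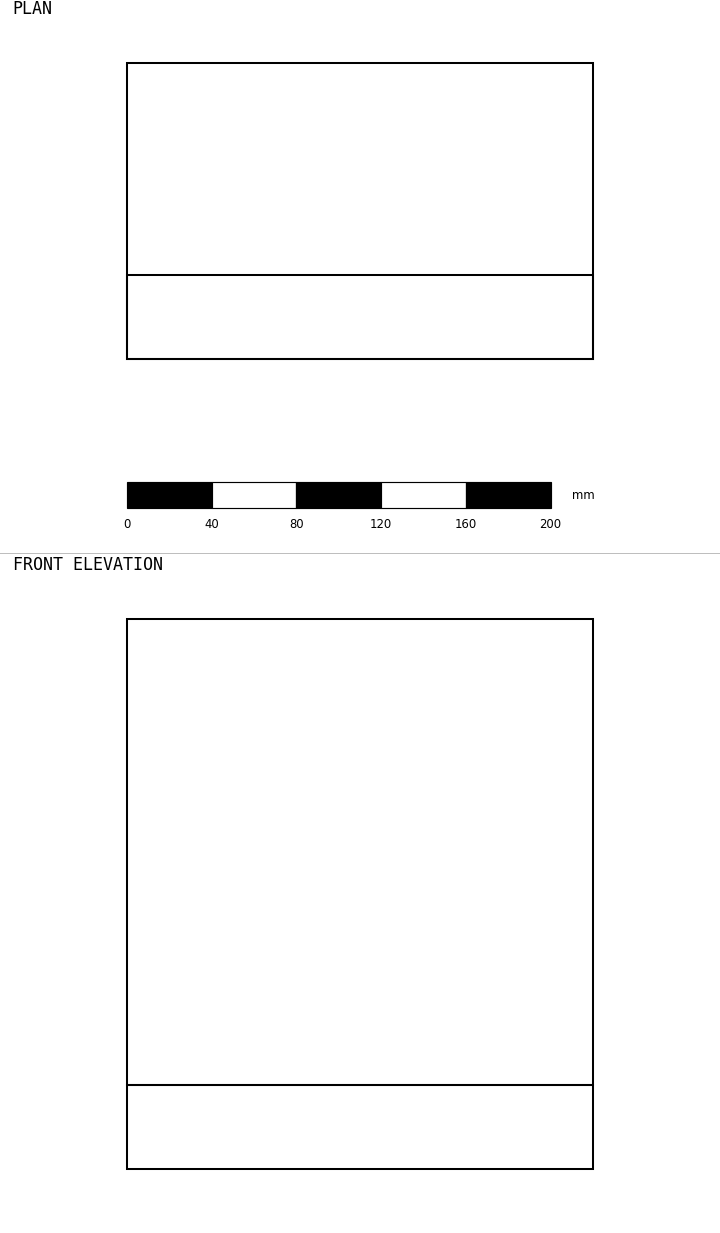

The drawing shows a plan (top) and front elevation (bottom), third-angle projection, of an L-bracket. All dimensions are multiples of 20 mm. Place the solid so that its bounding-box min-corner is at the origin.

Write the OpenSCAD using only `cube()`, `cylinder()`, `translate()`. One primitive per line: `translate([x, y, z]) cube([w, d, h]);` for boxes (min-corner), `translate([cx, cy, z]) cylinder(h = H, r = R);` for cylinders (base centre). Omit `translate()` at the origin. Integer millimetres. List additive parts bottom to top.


cube([220, 140, 40]);
translate([0, 0, 40]) cube([220, 40, 220]);


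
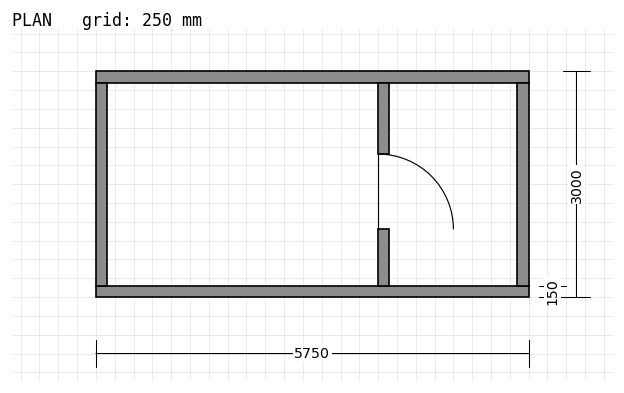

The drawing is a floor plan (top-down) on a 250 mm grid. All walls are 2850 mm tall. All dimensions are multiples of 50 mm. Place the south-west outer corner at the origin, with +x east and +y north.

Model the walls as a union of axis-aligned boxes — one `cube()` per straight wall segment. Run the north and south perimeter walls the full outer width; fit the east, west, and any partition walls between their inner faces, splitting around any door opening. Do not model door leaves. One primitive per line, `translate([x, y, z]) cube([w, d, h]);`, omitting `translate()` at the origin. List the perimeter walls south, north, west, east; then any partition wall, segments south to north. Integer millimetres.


cube([5750, 150, 2850]);
translate([0, 2850, 0]) cube([5750, 150, 2850]);
translate([0, 150, 0]) cube([150, 2700, 2850]);
translate([5600, 150, 0]) cube([150, 2700, 2850]);
translate([3750, 150, 0]) cube([150, 750, 2850]);
translate([3750, 1900, 0]) cube([150, 950, 2850]);
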